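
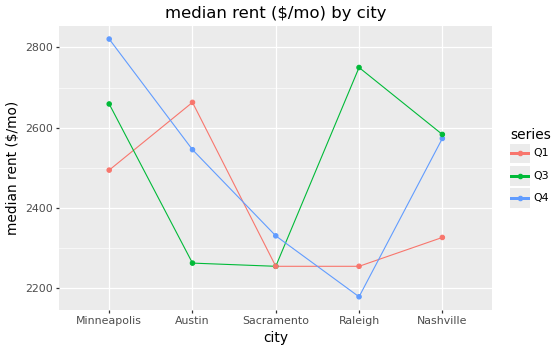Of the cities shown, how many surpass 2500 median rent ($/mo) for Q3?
Above 2500: Minneapolis, Raleigh, Nashville.

3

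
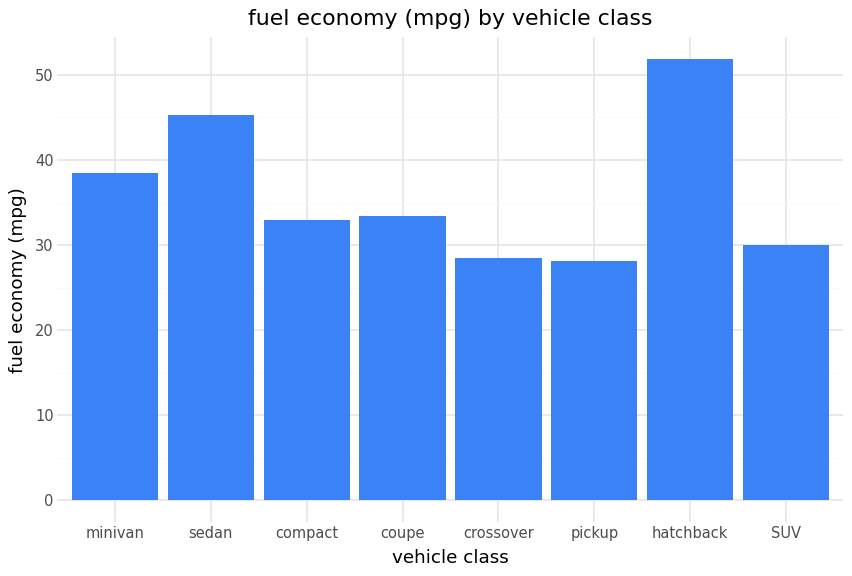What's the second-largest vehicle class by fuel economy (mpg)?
sedan

Top 3: hatchback ≈ 50, sedan ≈ 45, minivan ≈ 40.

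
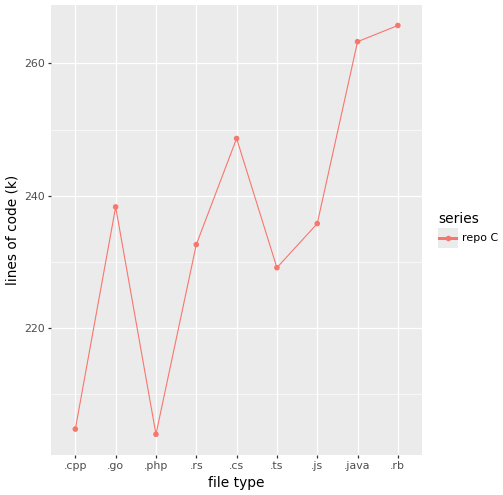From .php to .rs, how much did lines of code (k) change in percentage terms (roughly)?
.php ≈ 200, .rs ≈ 230; (230 − 200) / 200 ≈ +15%.

≈ +15%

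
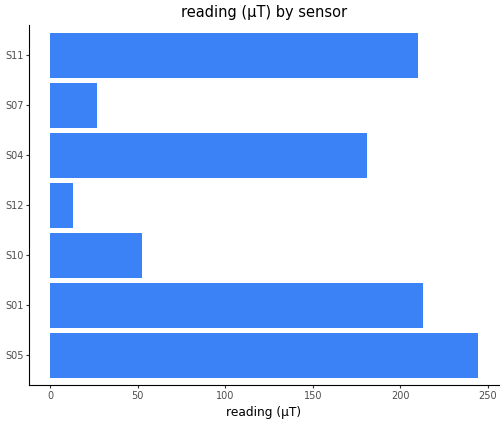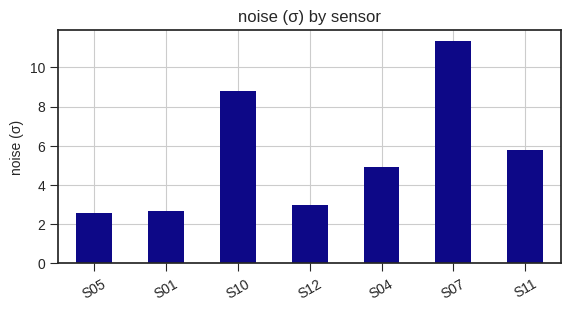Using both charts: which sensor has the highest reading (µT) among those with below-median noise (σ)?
Chart 2 median noise (σ) ≈ 4; below-median sensors: S05, S01, S12. Among those, S05 has the highest reading (µT) (≈ 250).

S05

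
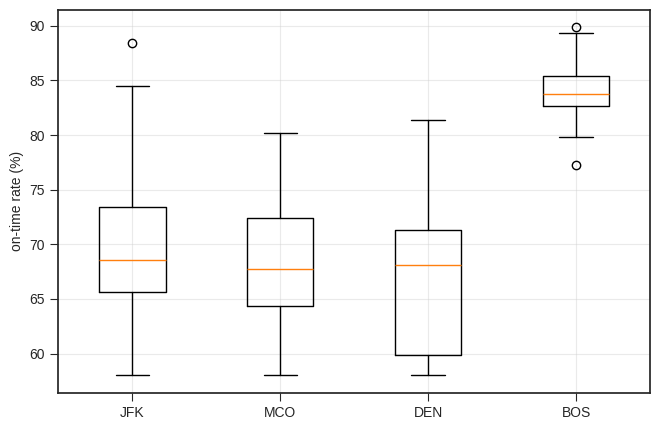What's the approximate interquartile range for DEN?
Q3 ≈ 72, Q1 ≈ 60; IQR ≈ 12.

≈ 12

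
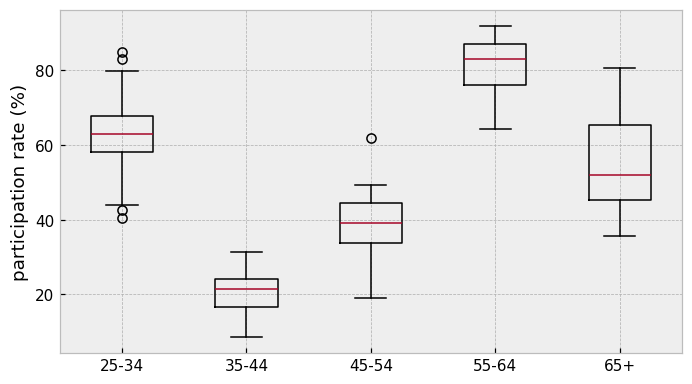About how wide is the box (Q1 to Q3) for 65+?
Q3 ≈ 70, Q1 ≈ 50; IQR ≈ 20.

≈ 20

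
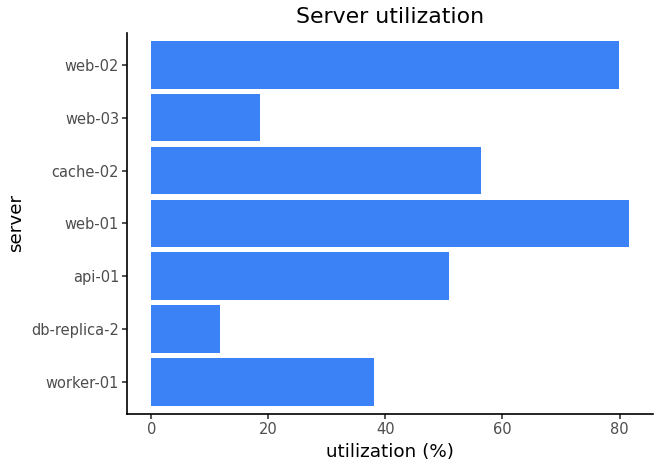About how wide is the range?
Max web-01 ≈ 80, min db-replica-2 ≈ 10; range ≈ 70.

≈ 70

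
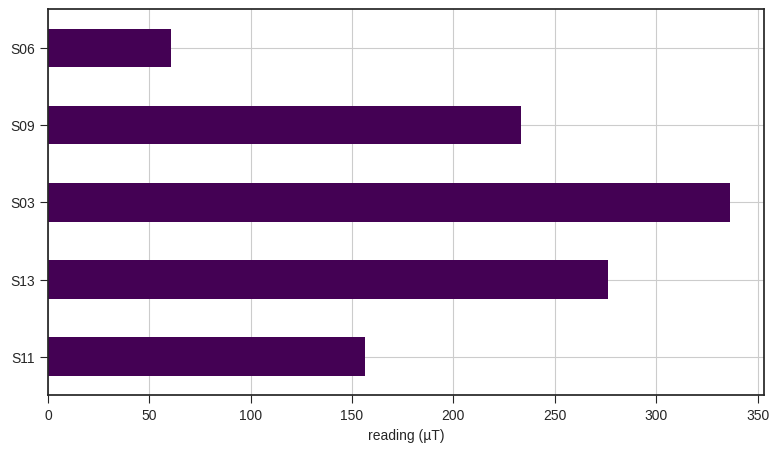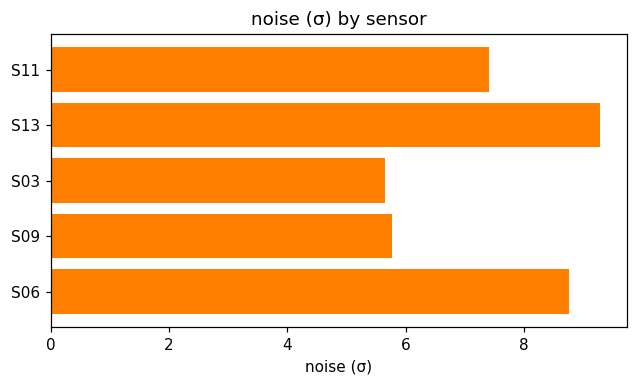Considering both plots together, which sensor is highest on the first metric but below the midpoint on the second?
S03

Chart 2 median noise (σ) ≈ 7; below-median sensors: S03, S09. Among those, S03 has the highest reading (µT) (≈ 350).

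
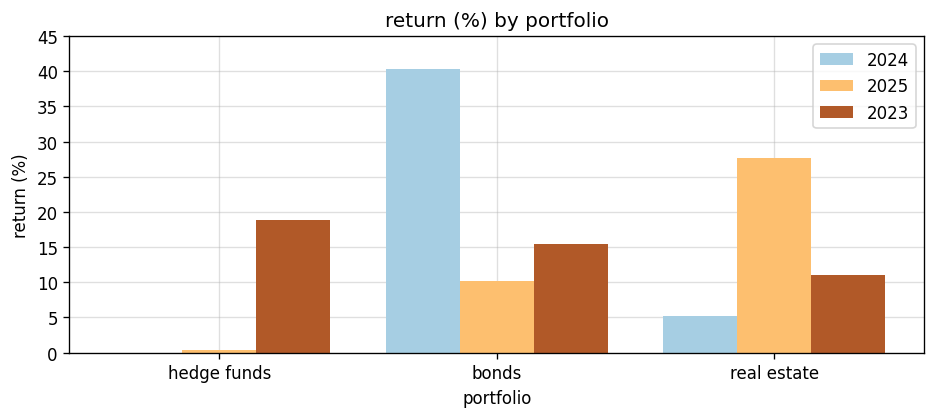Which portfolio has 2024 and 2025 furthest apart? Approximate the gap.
bonds: 2024 ≈ 40, 2025 ≈ 10 → gap ≈ 30. Next-largest (real estate) is only ≈ 25.

bonds, ≈ 30 %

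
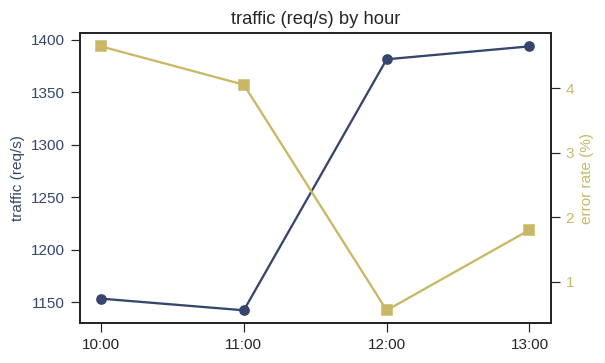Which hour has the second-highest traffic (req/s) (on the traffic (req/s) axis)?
12:00

Top 3 (on the traffic (req/s) axis): 13:00 ≈ 1400, 12:00 ≈ 1375, 10:00 ≈ 1150.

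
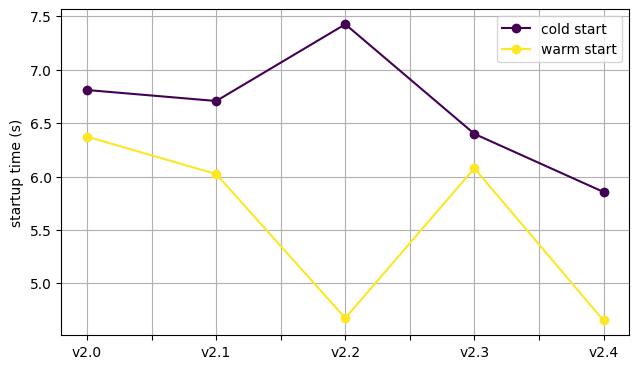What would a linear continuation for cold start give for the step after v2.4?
≈ 5.25

Last three: 7.5, 6.5, 6.0 → slope ≈ -0.75/step → next ≈ 5.25.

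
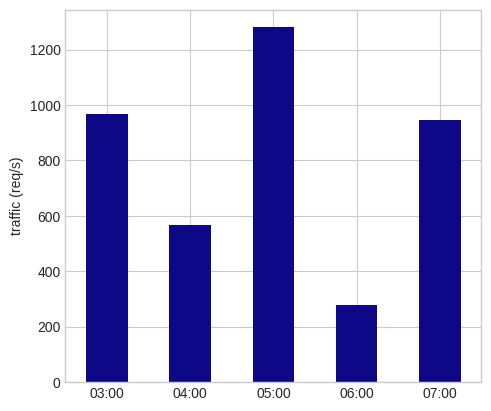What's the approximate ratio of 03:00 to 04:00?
≈ 1.67×

03:00 ≈ 1000, 04:00 ≈ 600; 1000/600 ≈ 1.67.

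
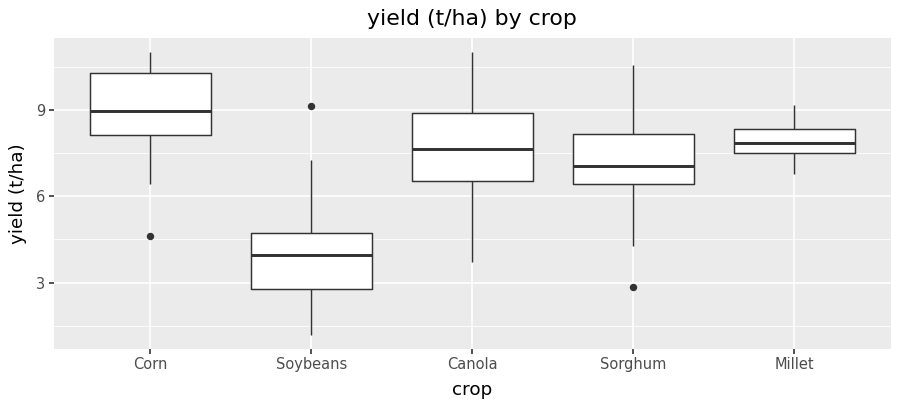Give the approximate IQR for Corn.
≈ 2.5

Q3 ≈ 10.5, Q1 ≈ 8.0; IQR ≈ 2.5.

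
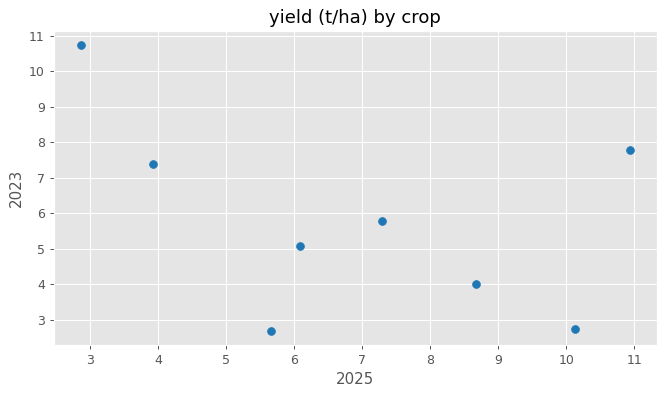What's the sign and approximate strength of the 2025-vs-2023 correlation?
negative, moderate

Points are negatively correlated; moderate (|r| ≈ 0.5).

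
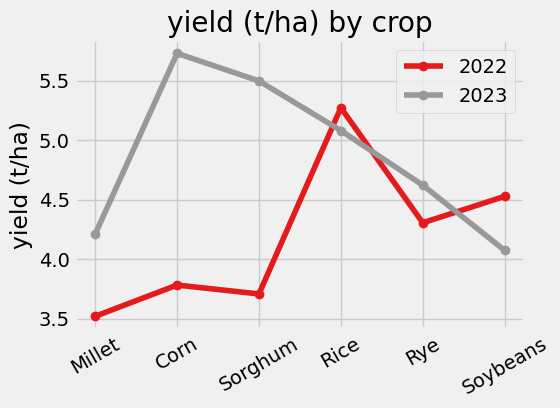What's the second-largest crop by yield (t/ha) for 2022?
Top 3 for 2022: Rice ≈ 5.2, Soybeans ≈ 4.6, Rye ≈ 4.4.

Soybeans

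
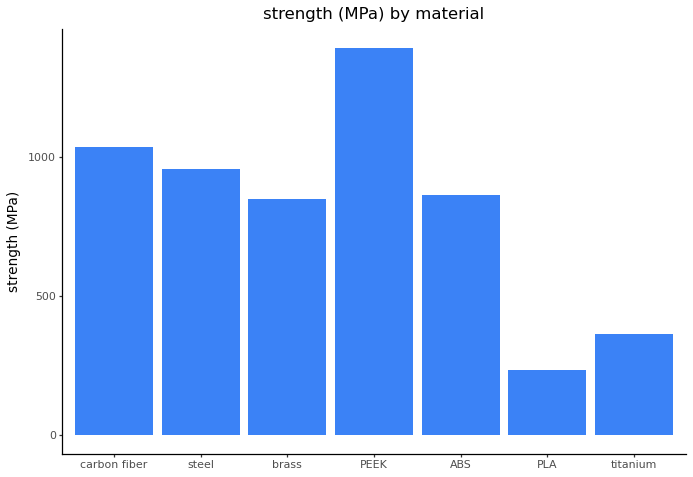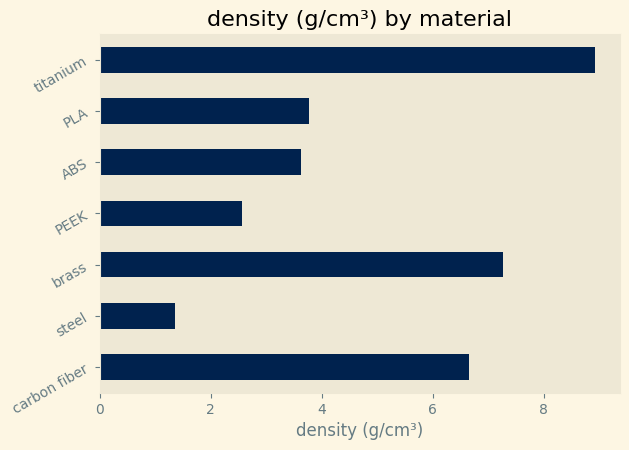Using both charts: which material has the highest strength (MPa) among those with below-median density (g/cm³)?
Chart 2 median density (g/cm³) ≈ 4; below-median materials: steel, PEEK, ABS. Among those, PEEK has the highest strength (MPa) (≈ 1400).

PEEK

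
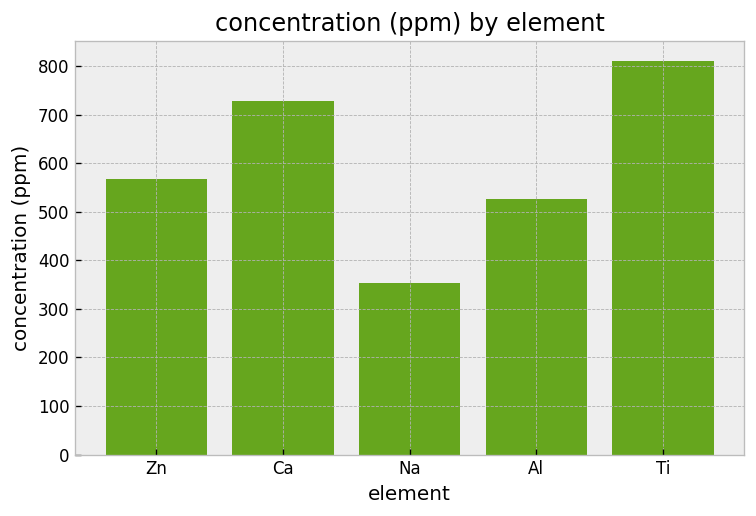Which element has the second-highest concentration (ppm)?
Top 3: Ti ≈ 800, Ca ≈ 700, Zn ≈ 600.

Ca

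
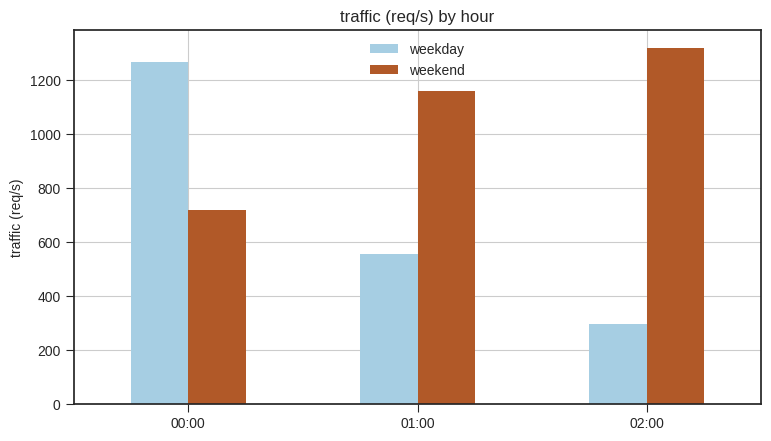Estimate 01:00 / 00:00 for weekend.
01:00 ≈ 1200, 00:00 ≈ 800; 1200/800 ≈ 1.5.

≈ 1.5×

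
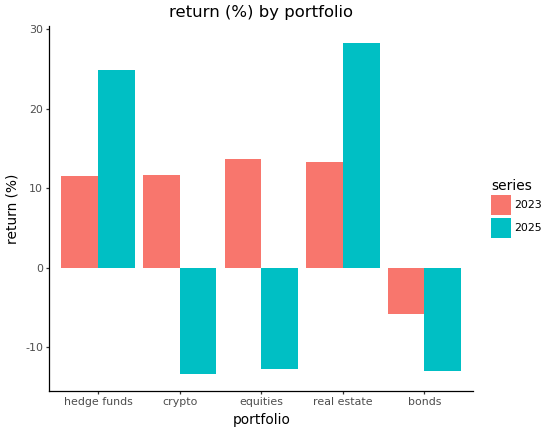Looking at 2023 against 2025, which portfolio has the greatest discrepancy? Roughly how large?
equities, ≈ 30 %

equities: 2023 ≈ 15, 2025 ≈ -15 → gap ≈ 30. Next-largest (crypto) is only ≈ 25.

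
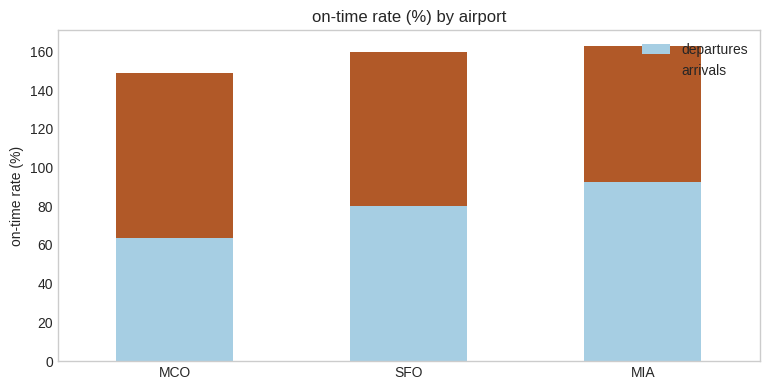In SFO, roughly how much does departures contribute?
departures top ≈ 80, bottom ≈ 0; segment ≈ 80.

≈ 80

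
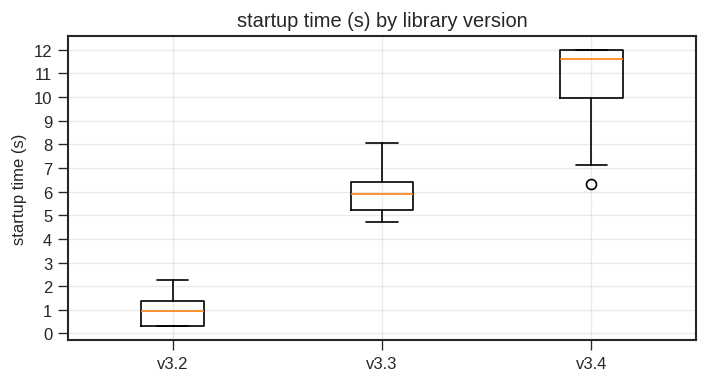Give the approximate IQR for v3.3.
≈ 1

Q3 ≈ 6, Q1 ≈ 5; IQR ≈ 1.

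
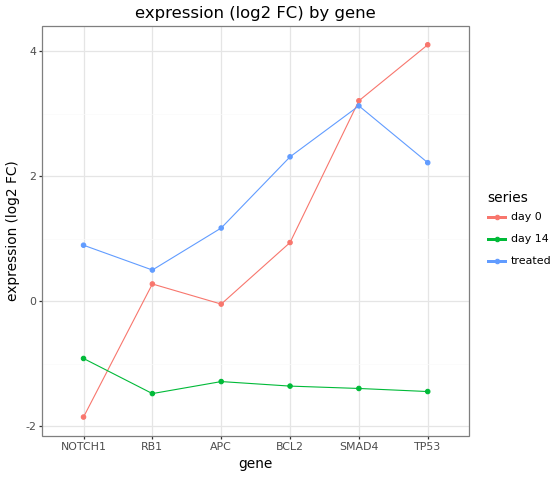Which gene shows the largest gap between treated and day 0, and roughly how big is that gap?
NOTCH1, ≈ 3.0 log2 FC

NOTCH1: treated ≈ 1.0, day 0 ≈ -2.0 → gap ≈ 3.0. Next-largest (TP53) is only ≈ 2.0.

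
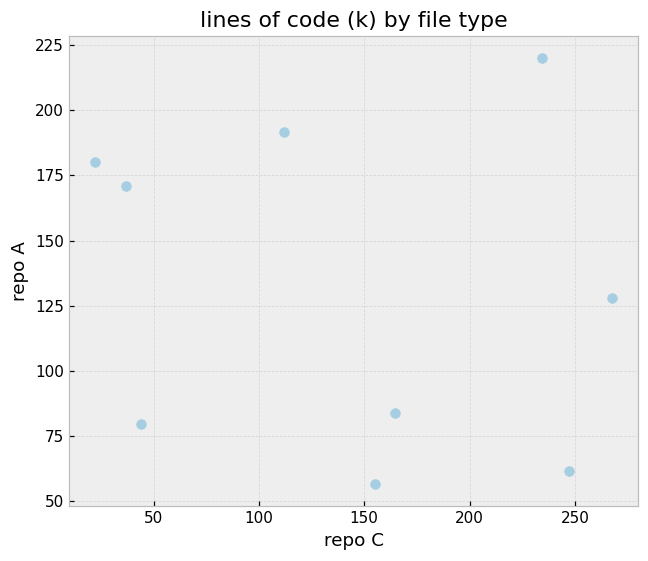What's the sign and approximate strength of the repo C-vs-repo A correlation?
Points are roughly uncorrelated; weak (|r| ≈ 0.2).

no clear correlation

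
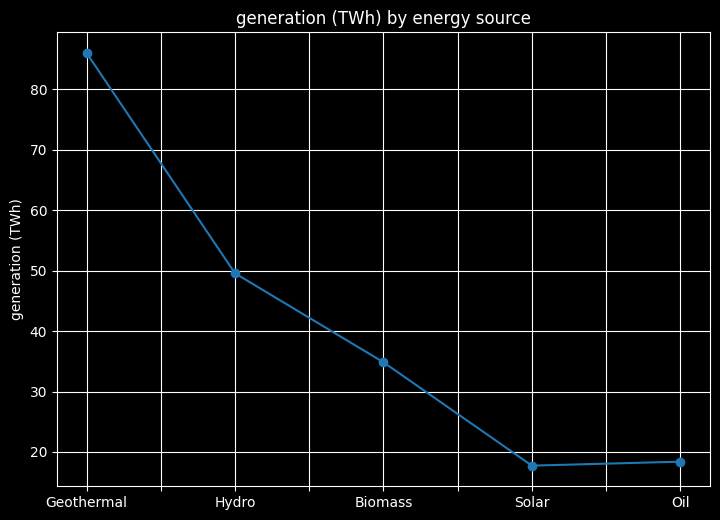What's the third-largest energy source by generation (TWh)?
Top 4: Geothermal ≈ 90, Hydro ≈ 50, Biomass ≈ 30, Oil ≈ 20.

Biomass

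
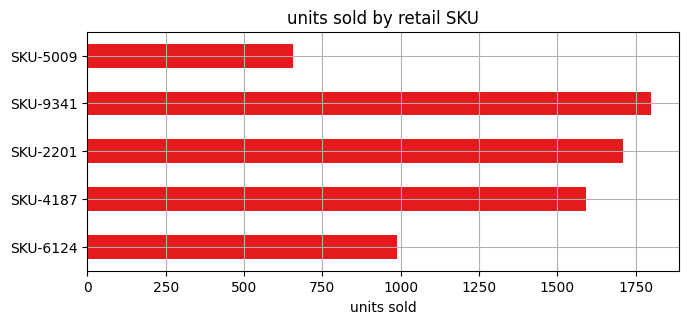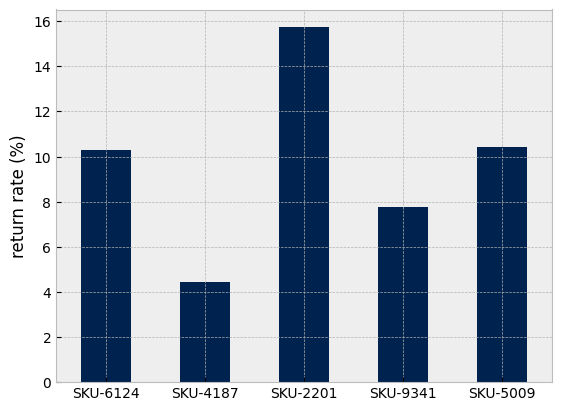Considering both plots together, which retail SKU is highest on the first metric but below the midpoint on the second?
SKU-9341

Chart 2 median return rate (%) ≈ 10; below-median retail SKUs: SKU-4187, SKU-9341. Among those, SKU-9341 has the highest units sold (≈ 1800).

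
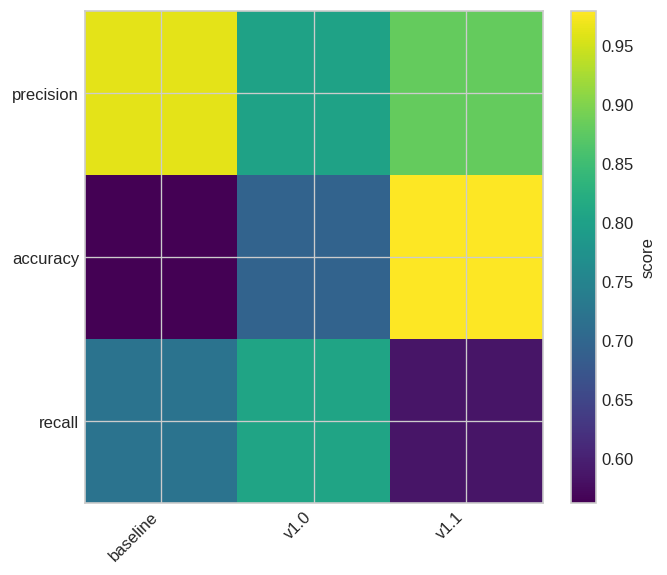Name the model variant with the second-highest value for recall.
baseline

Top 3 for recall: v1.0 ≈ 0.80, baseline ≈ 0.70, v1.1 ≈ 0.60.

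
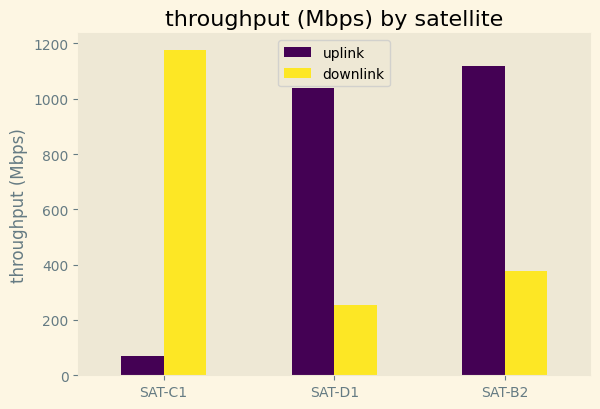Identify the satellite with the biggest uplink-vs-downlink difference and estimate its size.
SAT-C1, ≈ 1100 Mbps

SAT-C1: uplink ≈ 100, downlink ≈ 1200 → gap ≈ 1100. Next-largest (SAT-D1) is only ≈ 700.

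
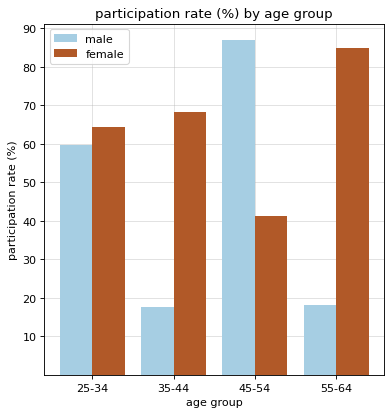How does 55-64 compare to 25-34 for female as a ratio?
55-64 ≈ 80, 25-34 ≈ 60; 80/60 ≈ 1.33.

≈ 1.33×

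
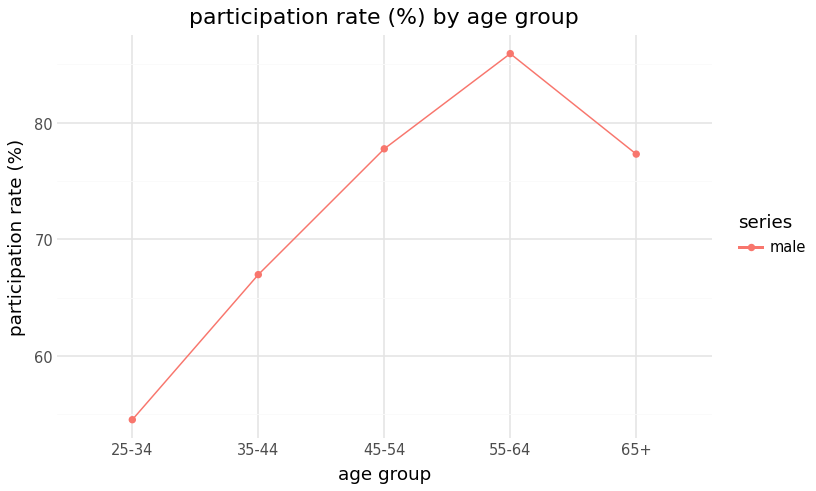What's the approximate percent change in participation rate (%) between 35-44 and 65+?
35-44 ≈ 65, 65+ ≈ 75; (75 − 65) / 65 ≈ +15.4%.

≈ +15.4%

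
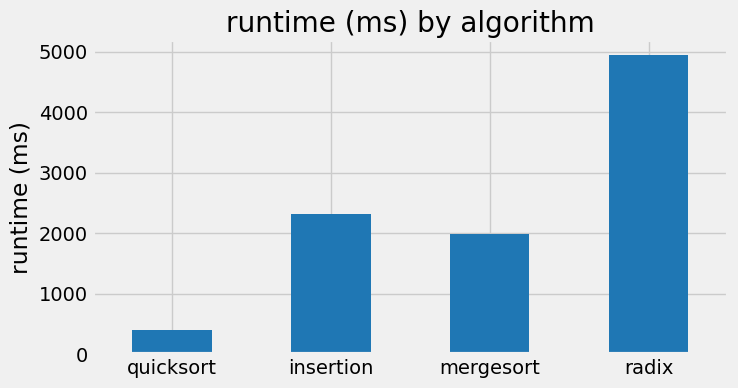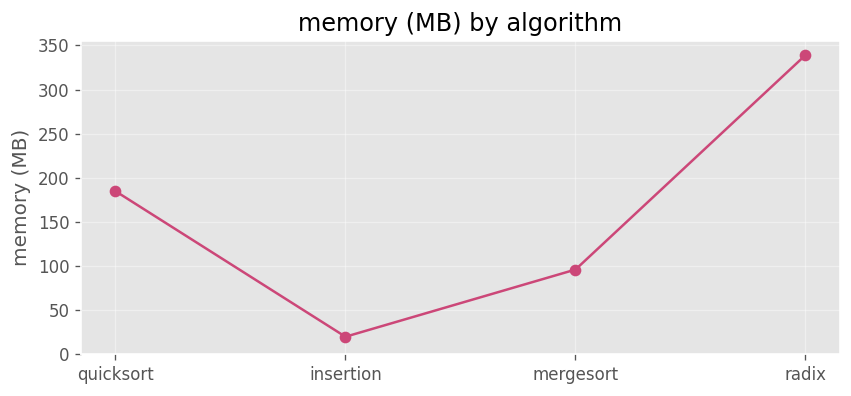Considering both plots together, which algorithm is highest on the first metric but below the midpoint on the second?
insertion

Chart 2 median memory (MB) ≈ 150; below-median algorithms: insertion, mergesort. Among those, insertion has the highest runtime (ms) (≈ 2500).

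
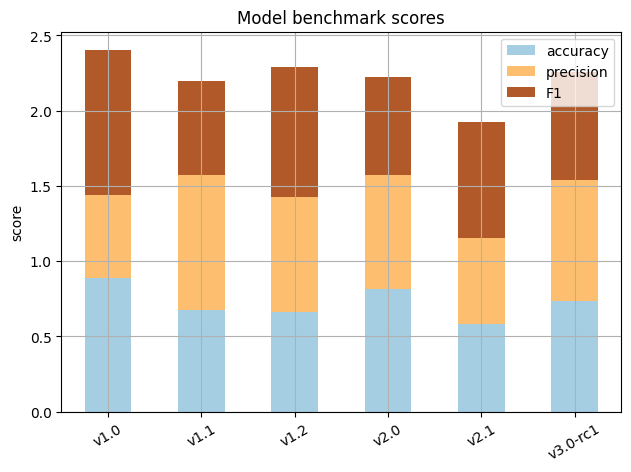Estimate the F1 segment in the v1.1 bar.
≈ 0.5

F1 top ≈ 2.0, bottom ≈ 1.5; segment ≈ 0.5.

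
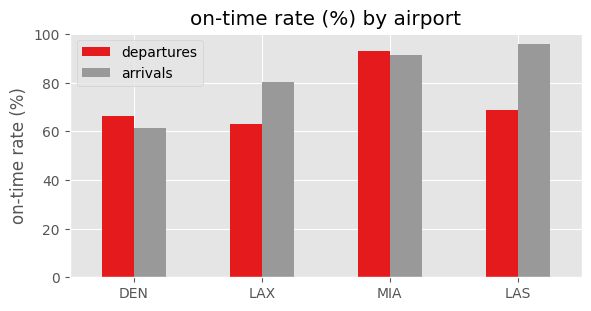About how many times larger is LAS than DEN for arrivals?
LAS ≈ 100, DEN ≈ 60; 100/60 ≈ 1.67.

≈ 1.67×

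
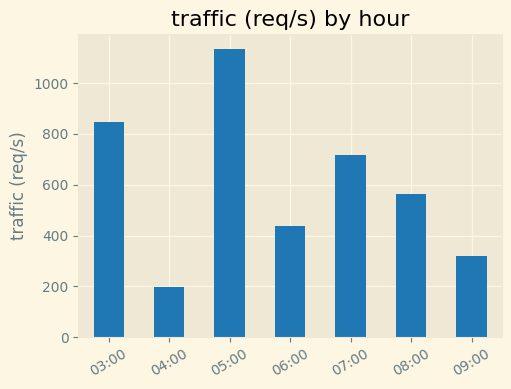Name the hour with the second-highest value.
03:00

Top 3: 05:00 ≈ 1100, 03:00 ≈ 800, 07:00 ≈ 700.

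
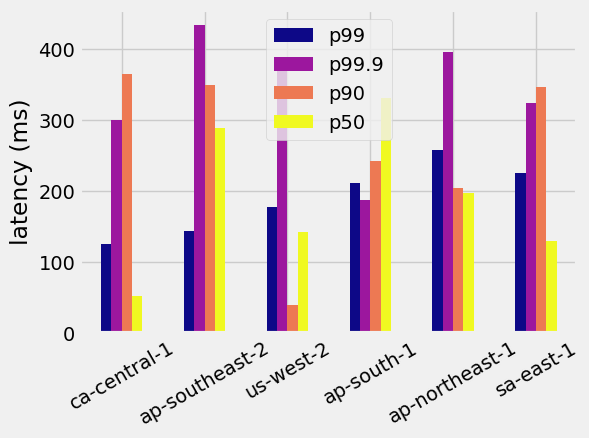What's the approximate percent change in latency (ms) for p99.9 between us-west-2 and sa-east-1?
≈ -14.3%

us-west-2 ≈ 350, sa-east-1 ≈ 300; (300 − 350) / 350 ≈ -14.3%.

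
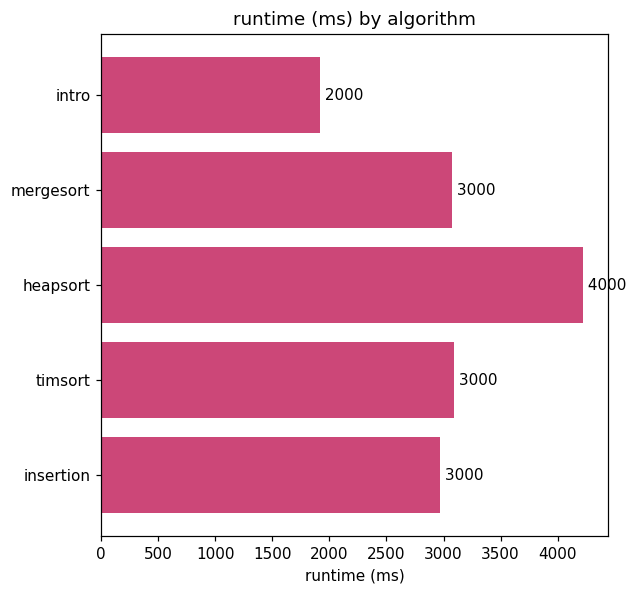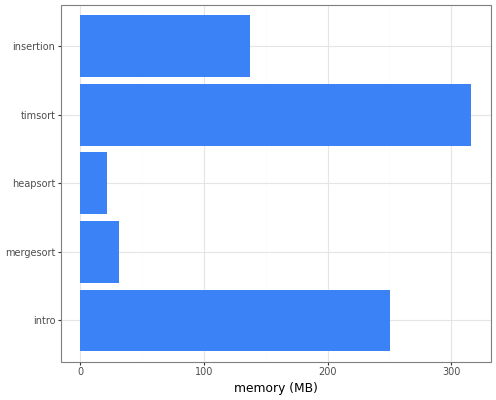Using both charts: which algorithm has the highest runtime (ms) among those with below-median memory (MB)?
heapsort

Chart 2 median memory (MB) ≈ 150; below-median algorithms: mergesort, heapsort. Among those, heapsort has the highest runtime (ms) (≈ 4000).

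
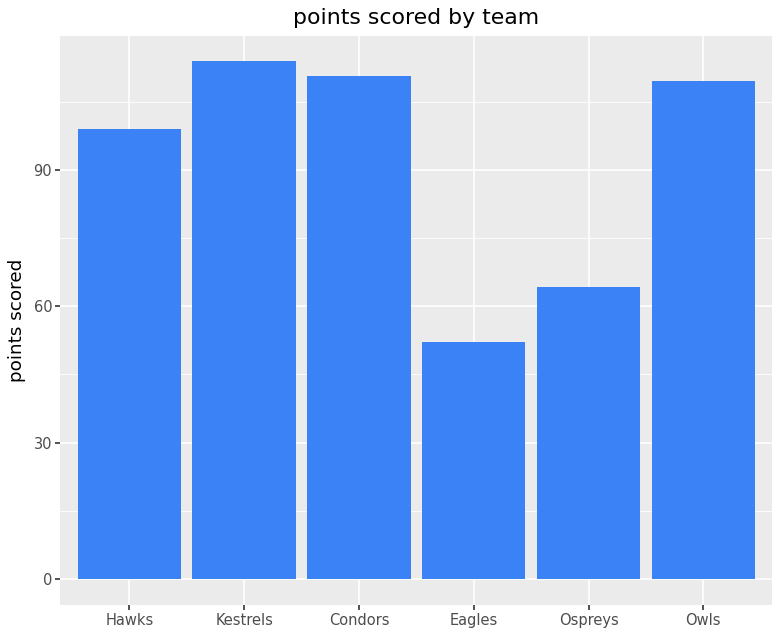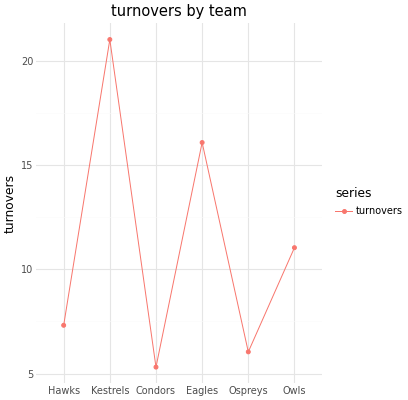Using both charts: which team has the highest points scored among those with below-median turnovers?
Condors

Chart 2 median turnovers ≈ 10; below-median teams: Hawks, Condors, Ospreys. Among those, Condors has the highest points scored (≈ 120).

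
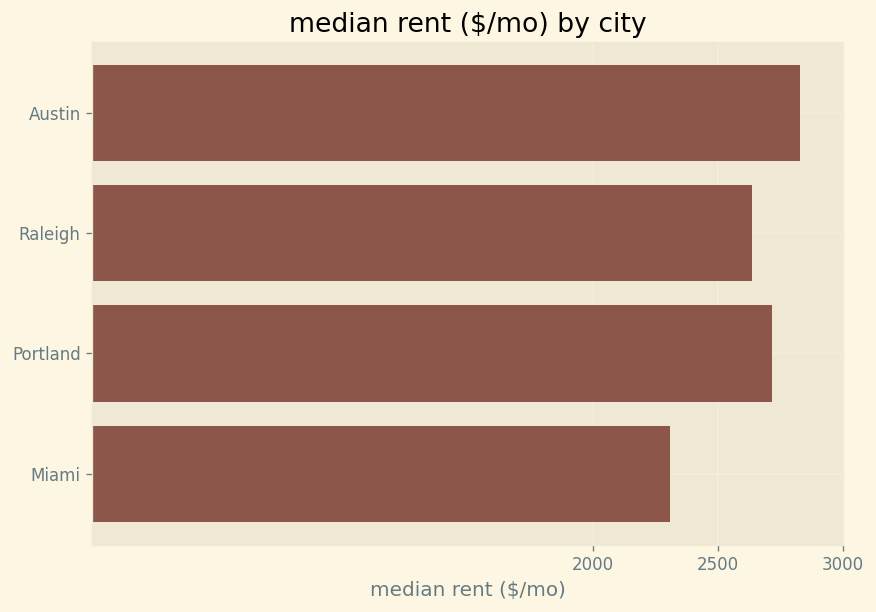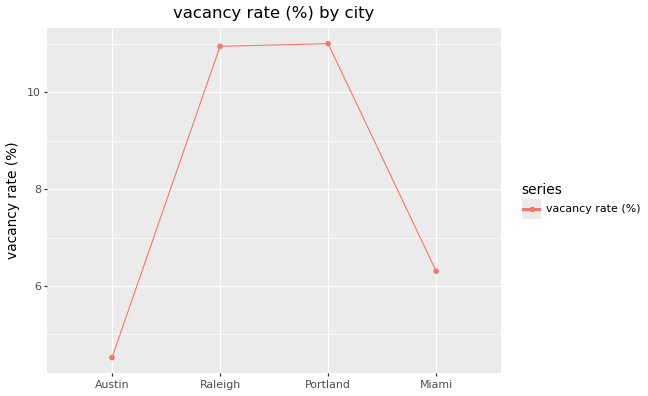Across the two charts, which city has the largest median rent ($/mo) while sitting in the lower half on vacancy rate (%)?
Austin

Chart 2 median vacancy rate (%) ≈ 8; below-median cities: Austin, Miami. Among those, Austin has the highest median rent ($/mo) (≈ 3000).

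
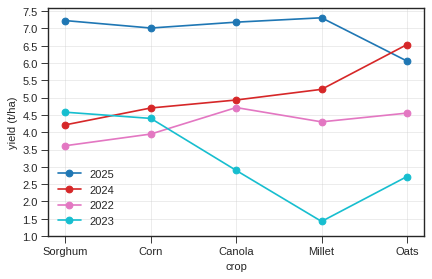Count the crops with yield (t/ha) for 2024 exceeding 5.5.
1

Above 5.5: Oats.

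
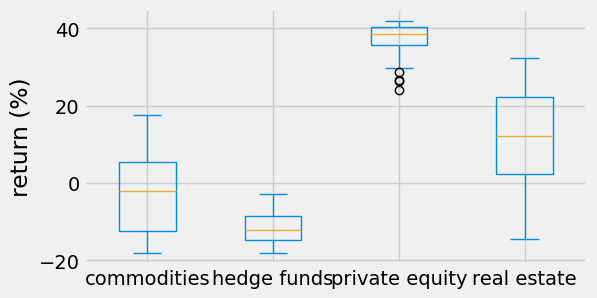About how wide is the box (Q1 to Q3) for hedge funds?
≈ 5

Q3 ≈ -10, Q1 ≈ -15; IQR ≈ 5.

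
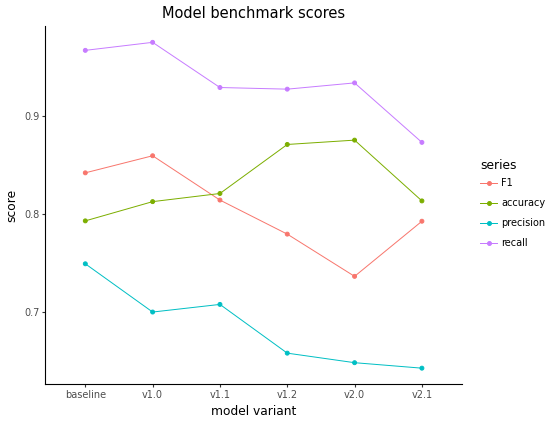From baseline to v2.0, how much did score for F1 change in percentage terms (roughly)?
≈ -11.8%

baseline ≈ 0.85, v2.0 ≈ 0.75; (0.75 − 0.85) / 0.85 ≈ -11.8%.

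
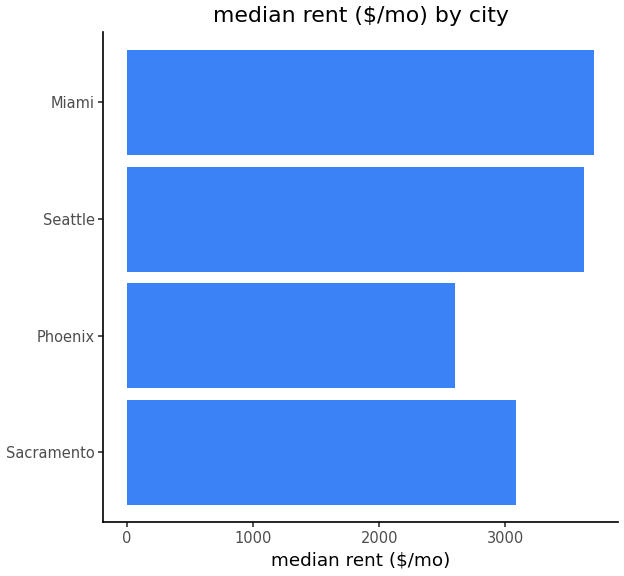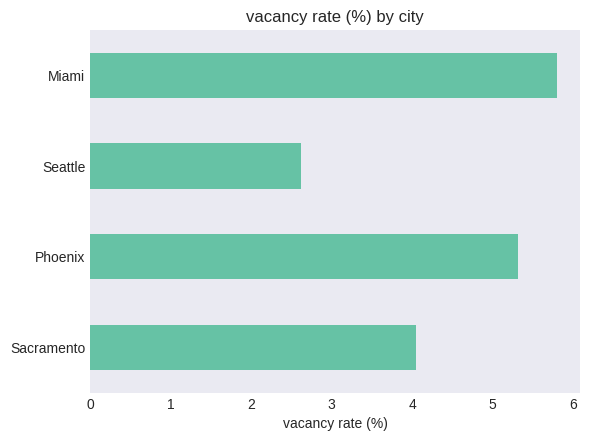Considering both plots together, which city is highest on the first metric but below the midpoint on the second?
Seattle

Chart 2 median vacancy rate (%) ≈ 5; below-median cities: Sacramento, Seattle. Among those, Seattle has the highest median rent ($/mo) (≈ 3500).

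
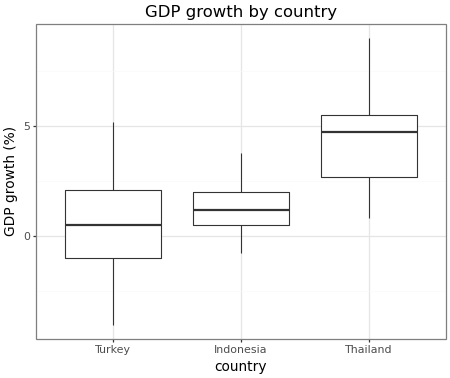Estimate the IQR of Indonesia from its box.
≈ 1.5

Q3 ≈ 2.0, Q1 ≈ 0.5; IQR ≈ 1.5.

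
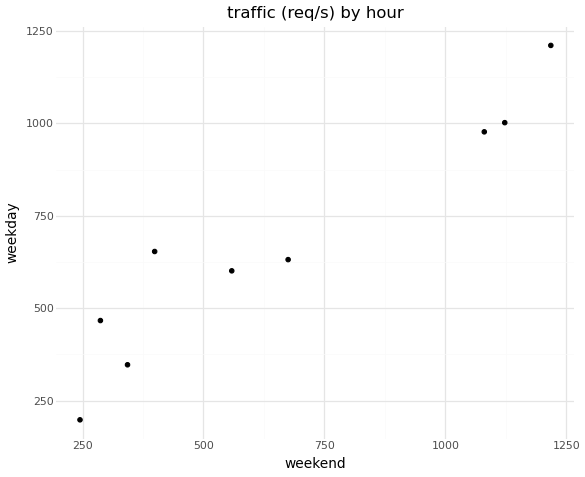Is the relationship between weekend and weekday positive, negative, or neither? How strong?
positive, strong

Points are positively correlated; strong (|r| ≈ 1.0).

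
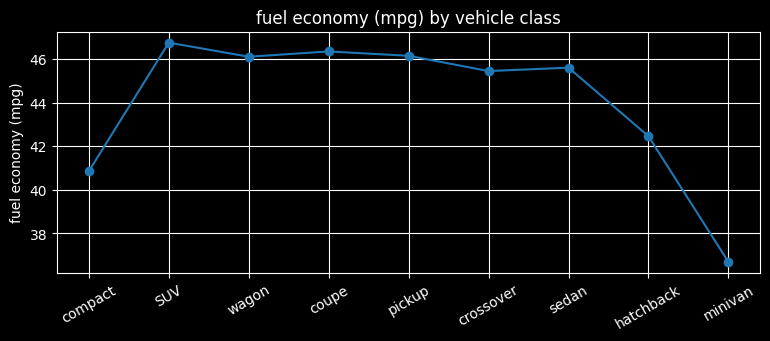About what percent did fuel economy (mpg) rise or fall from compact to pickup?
≈ +12.2%

compact ≈ 41, pickup ≈ 46; (46 − 41) / 41 ≈ +12.2%.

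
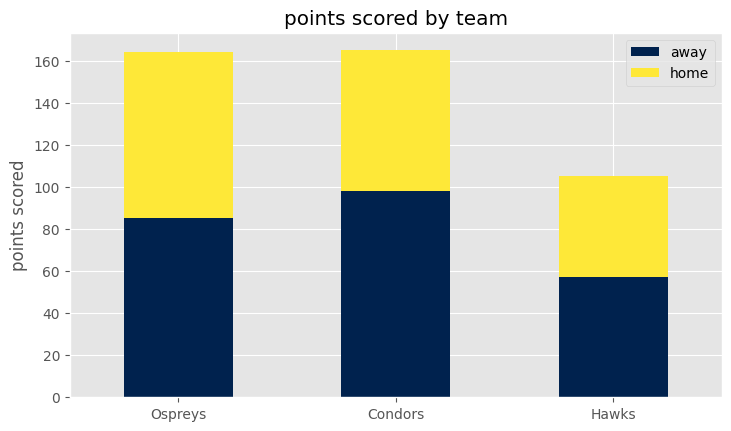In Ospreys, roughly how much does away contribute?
away top ≈ 80, bottom ≈ 0; segment ≈ 80.

≈ 80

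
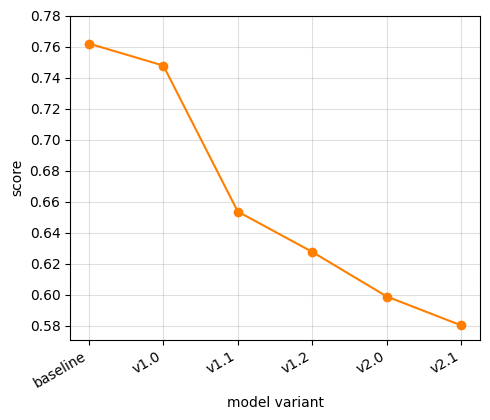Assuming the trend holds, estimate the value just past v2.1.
Last three: 0.62, 0.60, 0.58 → slope ≈ -0.02/step → next ≈ 0.56.

≈ 0.56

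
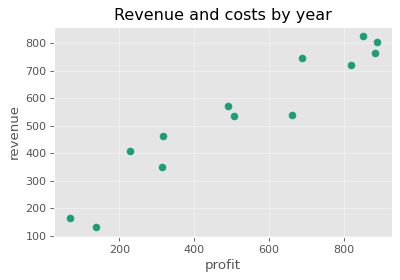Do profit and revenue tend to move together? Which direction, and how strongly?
positive, strong

Points are positively correlated; strong (|r| ≈ 1.0).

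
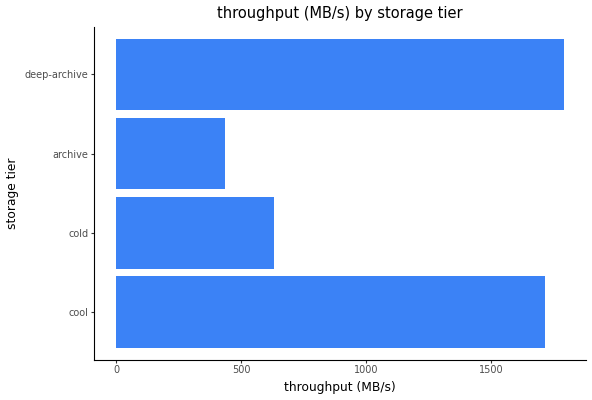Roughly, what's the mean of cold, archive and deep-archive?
≈ 933

(600 + 400 + 1800) / 3 ≈ 933.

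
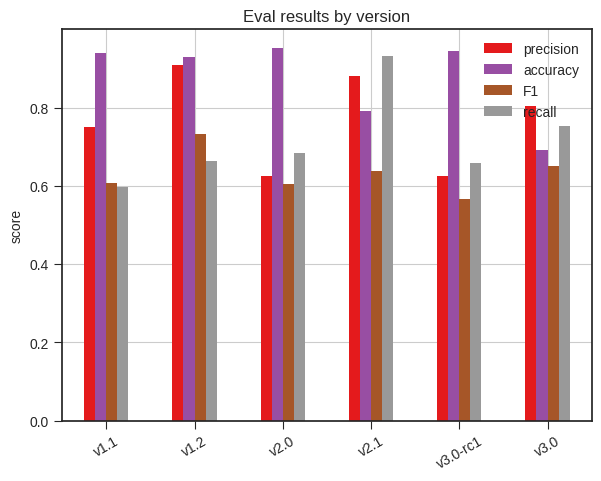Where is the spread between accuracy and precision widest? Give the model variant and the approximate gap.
v2.0: accuracy ≈ 1.0, precision ≈ 0.6 → gap ≈ 0.4. Next-largest (v3.0-rc1) is only ≈ 0.3.

v2.0, ≈ 0.4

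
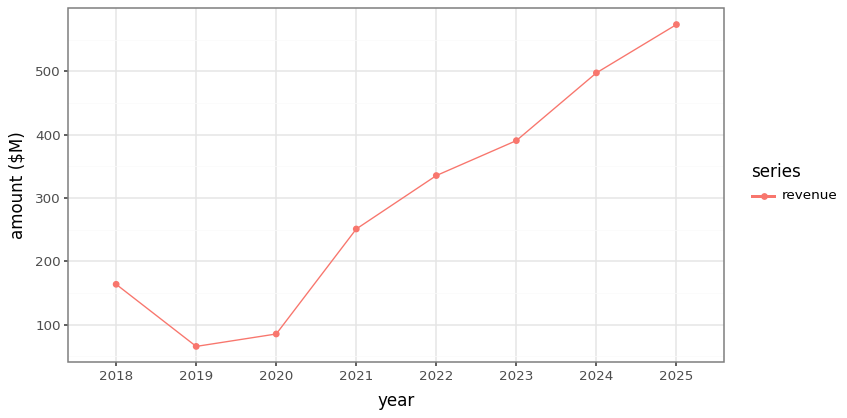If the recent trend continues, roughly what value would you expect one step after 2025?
≈ 625

Last three: 400, 500, 550 → slope ≈ 75/step → next ≈ 625.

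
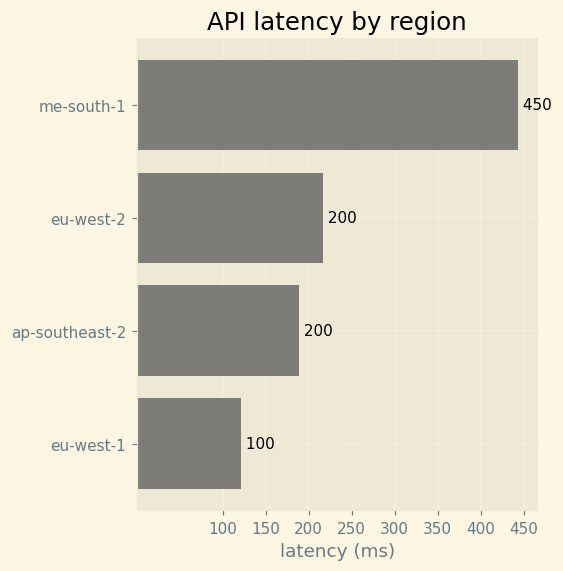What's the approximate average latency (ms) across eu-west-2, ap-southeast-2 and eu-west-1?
(200 + 200 + 100) / 3 ≈ 167.

≈ 167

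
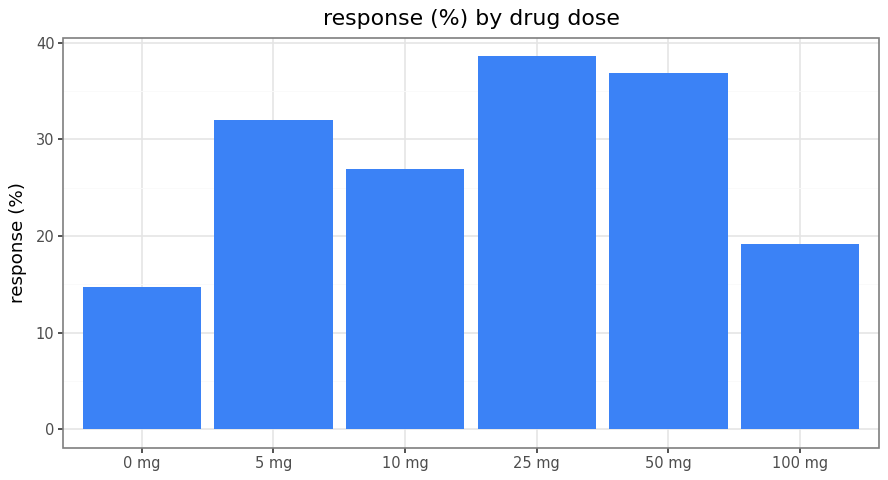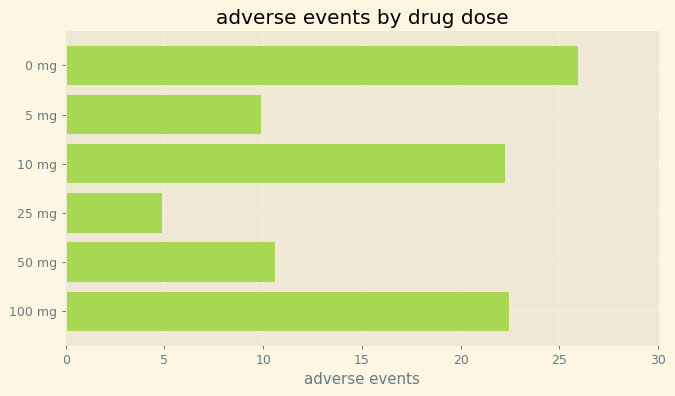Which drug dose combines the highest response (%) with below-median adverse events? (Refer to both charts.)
Chart 2 median adverse events ≈ 15; below-median drug doses: 5 mg, 25 mg, 50 mg. Among those, 25 mg has the highest response (%) (≈ 40).

25 mg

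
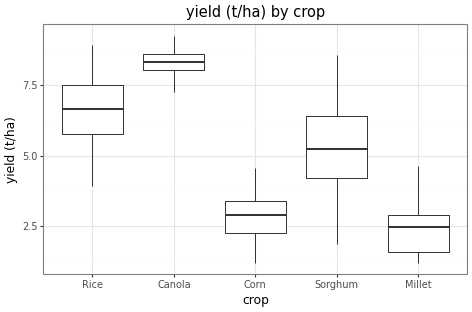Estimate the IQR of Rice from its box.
≈ 2

Q3 ≈ 8, Q1 ≈ 6; IQR ≈ 2.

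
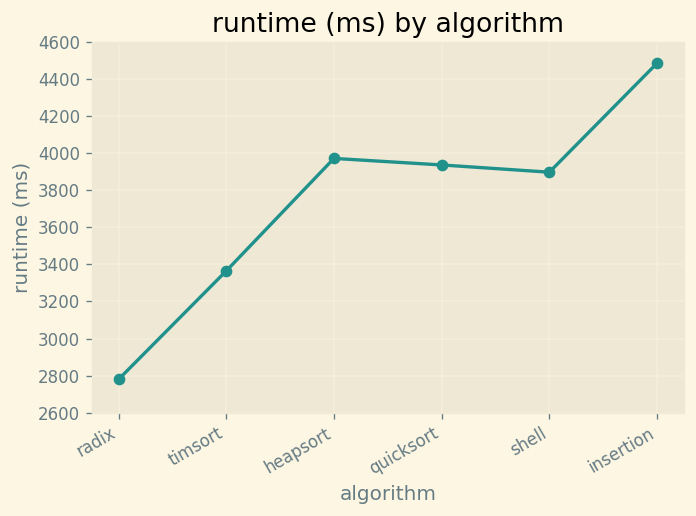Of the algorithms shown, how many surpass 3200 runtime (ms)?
Above 3200: timsort, heapsort, quicksort, shell, insertion.

5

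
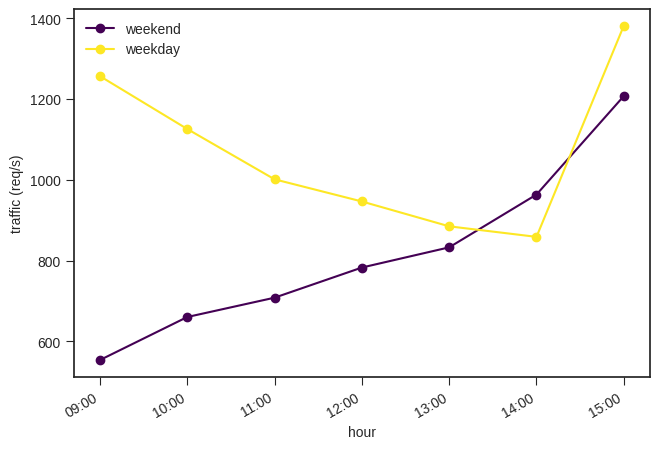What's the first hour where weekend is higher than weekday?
13:00: weekend ≈ 800 vs weekday ≈ 900 (not yet); 14:00: weekend ≈ 1000 vs weekday ≈ 900 (first crossover).

14:00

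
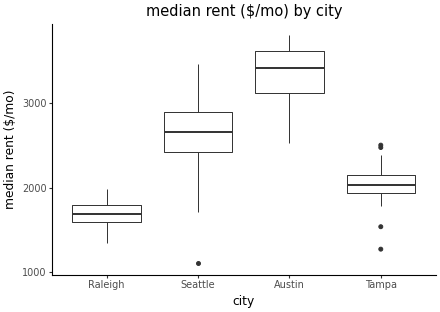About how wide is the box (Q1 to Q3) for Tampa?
≈ 200

Q3 ≈ 2200, Q1 ≈ 2000; IQR ≈ 200.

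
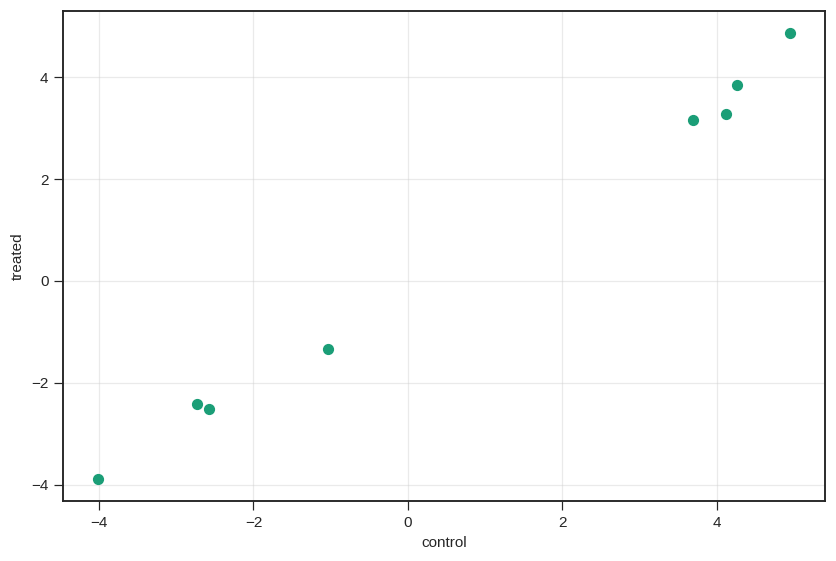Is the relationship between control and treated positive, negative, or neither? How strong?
Points are positively correlated; strong (|r| ≈ 1.0).

positive, strong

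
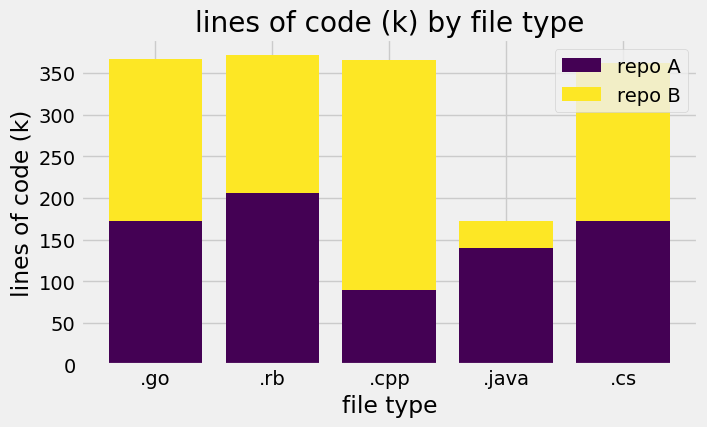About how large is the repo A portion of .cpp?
repo A top ≈ 100, bottom ≈ 0; segment ≈ 100.

≈ 100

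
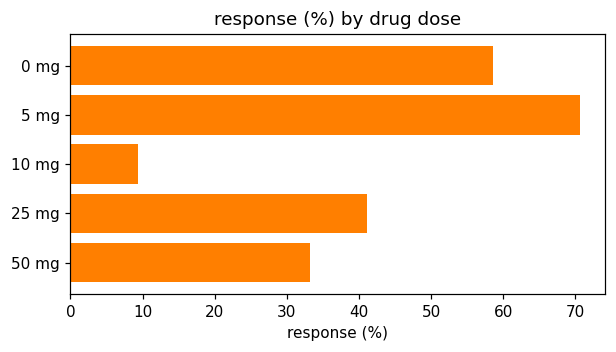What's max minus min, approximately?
≈ 60

Max 5 mg ≈ 70, min 10 mg ≈ 10; range ≈ 60.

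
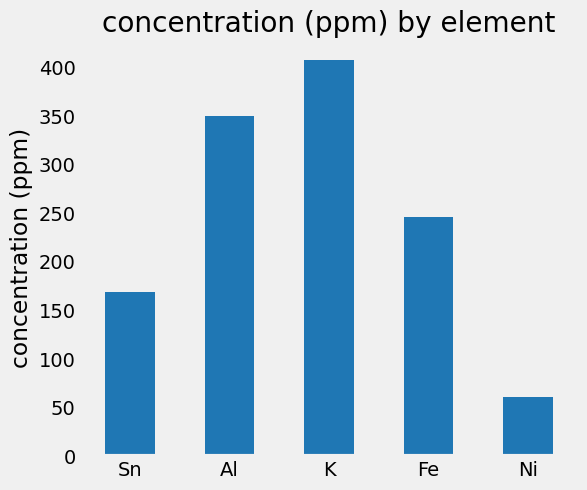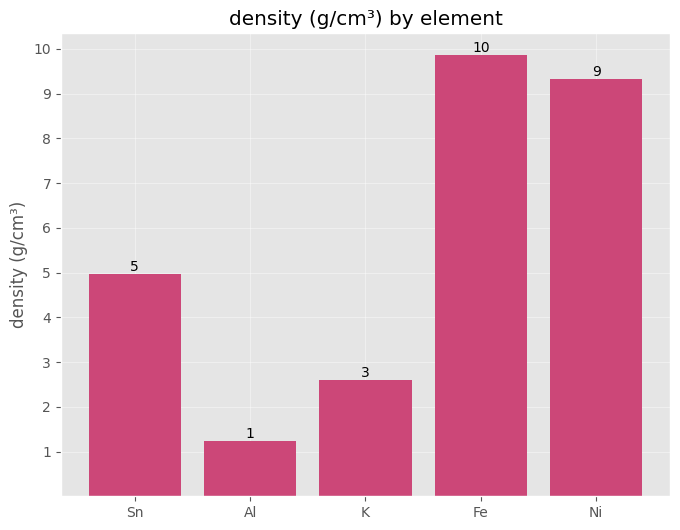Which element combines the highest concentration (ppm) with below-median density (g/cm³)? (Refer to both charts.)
K

Chart 2 median density (g/cm³) ≈ 5; below-median elements: Al, K. Among those, K has the highest concentration (ppm) (≈ 400).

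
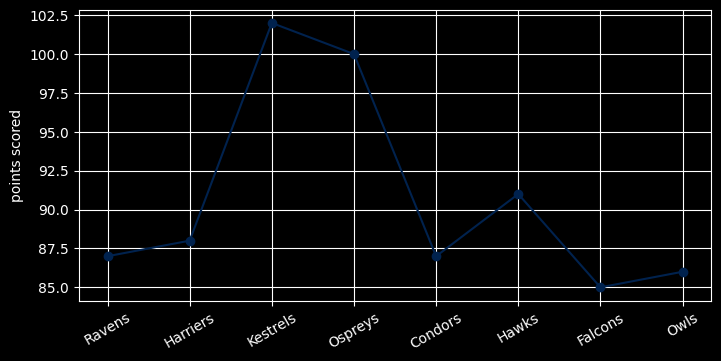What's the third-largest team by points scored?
Top 4: Kestrels ≈ 102, Ospreys ≈ 100, Hawks ≈ 92, Harriers ≈ 88.

Hawks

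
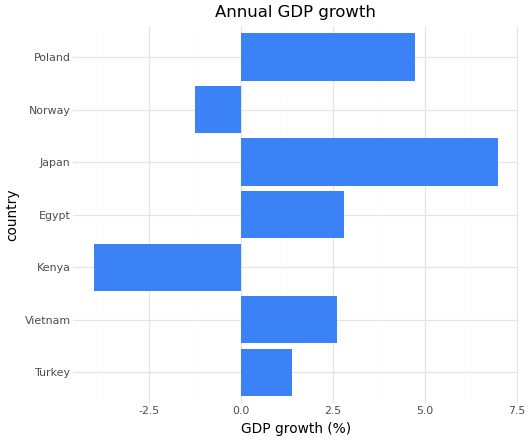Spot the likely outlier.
Kenya

Kenya ≈ -4; the rest sit between ≈ -1 and ≈ 7.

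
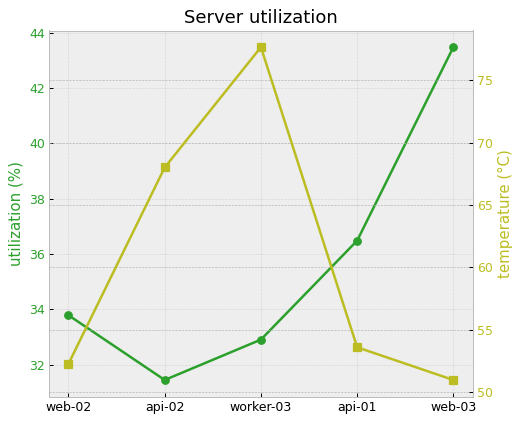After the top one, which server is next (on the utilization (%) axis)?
Top 3 (on the utilization (%) axis): web-03 ≈ 44, api-01 ≈ 36, web-02 ≈ 34.

api-01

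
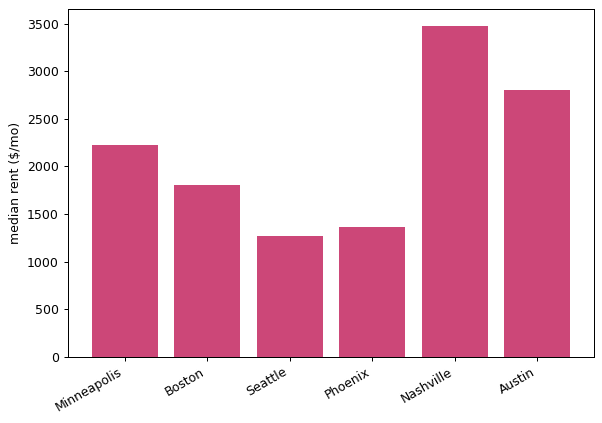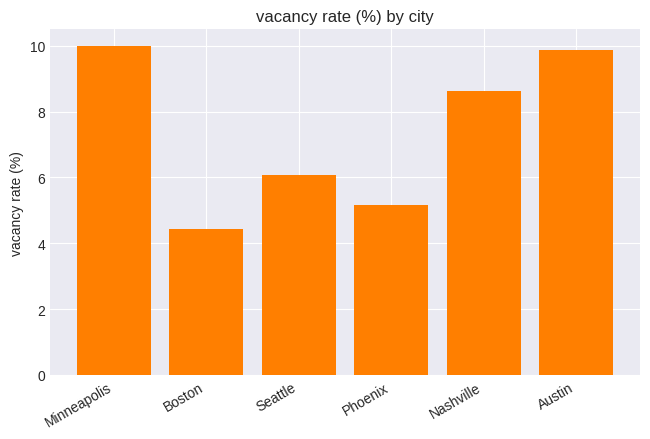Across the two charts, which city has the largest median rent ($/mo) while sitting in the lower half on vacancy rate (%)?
Boston

Chart 2 median vacancy rate (%) ≈ 7; below-median cities: Boston, Seattle, Phoenix. Among those, Boston has the highest median rent ($/mo) (≈ 2000).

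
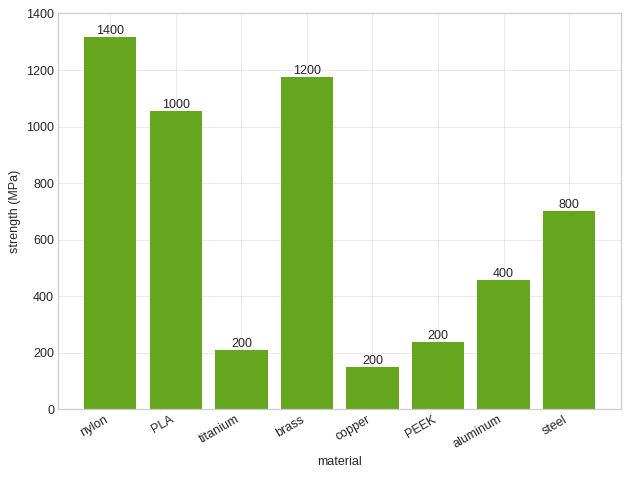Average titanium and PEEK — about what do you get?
(200 + 200) / 2 ≈ 200.

≈ 200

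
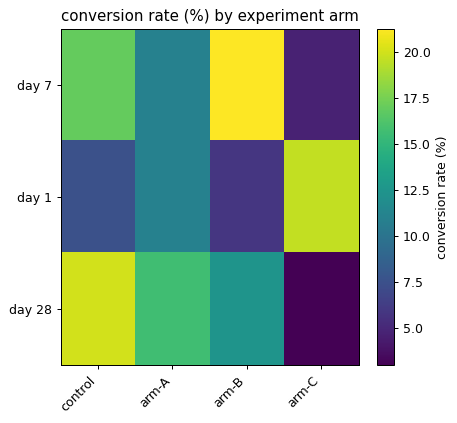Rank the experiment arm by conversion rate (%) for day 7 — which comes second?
control

Top 3 for day 7: arm-B ≈ 22, control ≈ 16, arm-A ≈ 10.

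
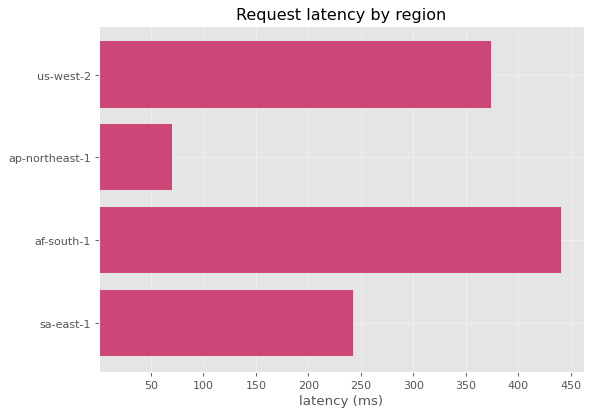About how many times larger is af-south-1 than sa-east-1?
≈ 1.8×

af-south-1 ≈ 450, sa-east-1 ≈ 250; 450/250 ≈ 1.8.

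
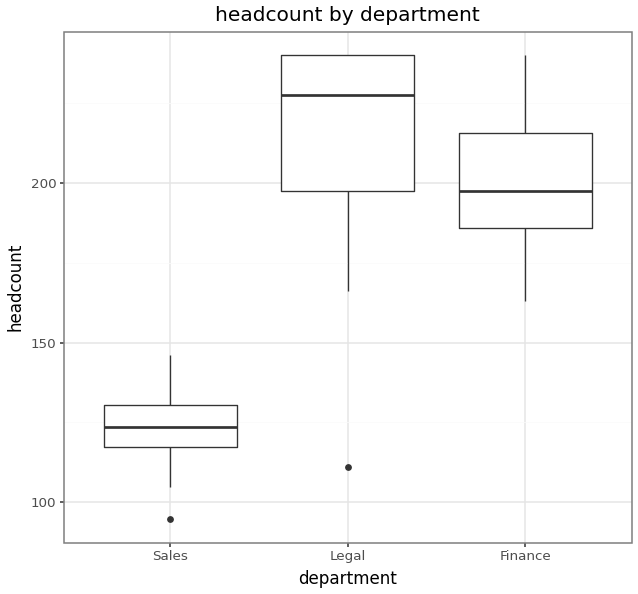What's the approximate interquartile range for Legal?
≈ 40

Q3 ≈ 240, Q1 ≈ 200; IQR ≈ 40.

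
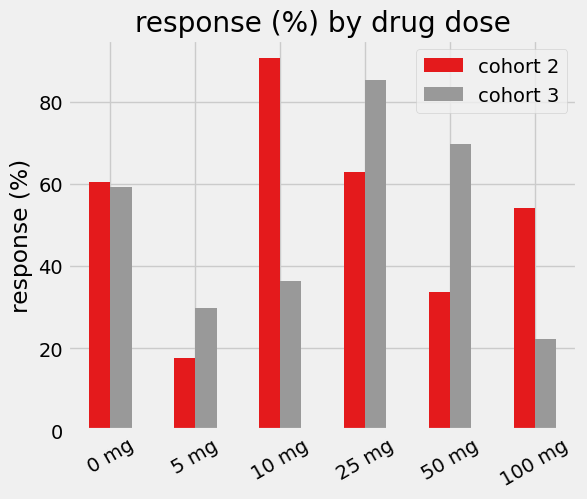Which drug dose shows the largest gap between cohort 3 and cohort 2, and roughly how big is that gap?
10 mg, ≈ 50 %

10 mg: cohort 3 ≈ 40, cohort 2 ≈ 90 → gap ≈ 50. Next-largest (50 mg) is only ≈ 40.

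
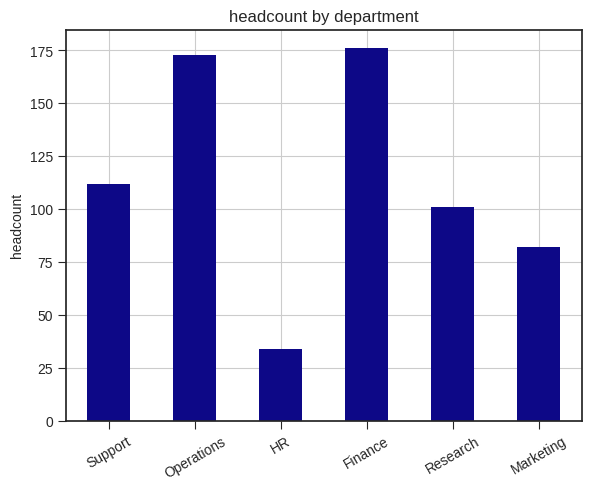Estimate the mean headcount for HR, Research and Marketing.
(40 + 100 + 80) / 3 ≈ 73.

≈ 73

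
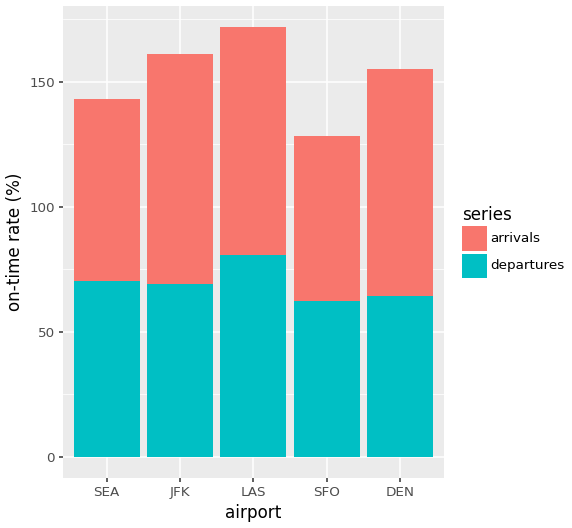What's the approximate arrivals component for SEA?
arrivals top ≈ 140, bottom ≈ 80; segment ≈ 60.

≈ 60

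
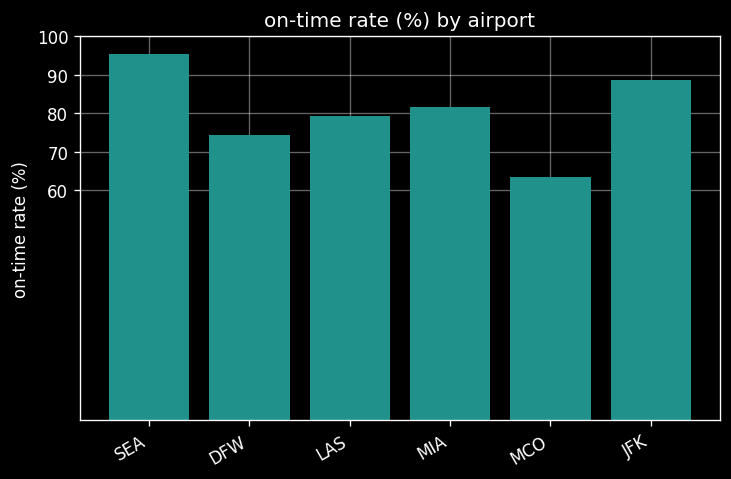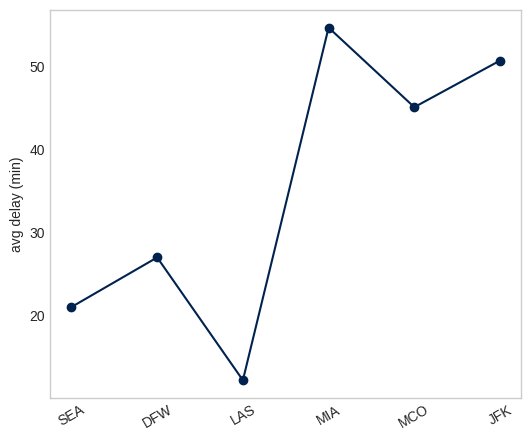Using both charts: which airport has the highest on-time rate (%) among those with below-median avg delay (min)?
SEA

Chart 2 median avg delay (min) ≈ 40; below-median airports: SEA, DFW, LAS. Among those, SEA has the highest on-time rate (%) (≈ 100).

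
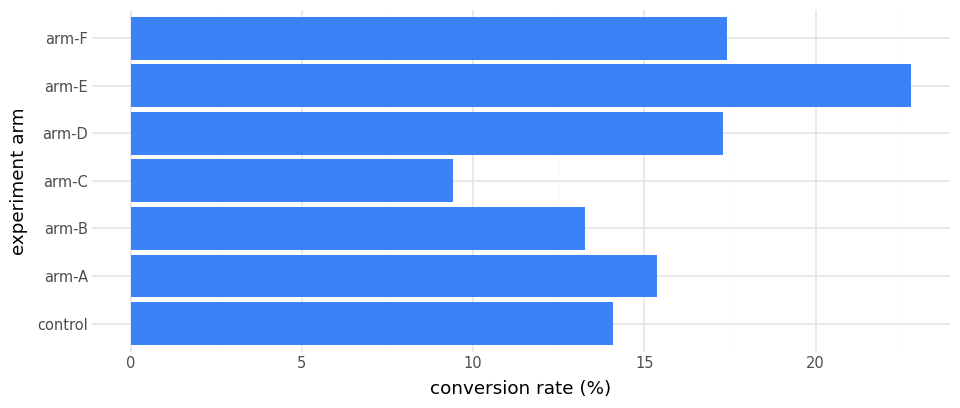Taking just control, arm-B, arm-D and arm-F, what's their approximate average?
≈ 16

(14 + 14 + 18 + 18) / 4 ≈ 16.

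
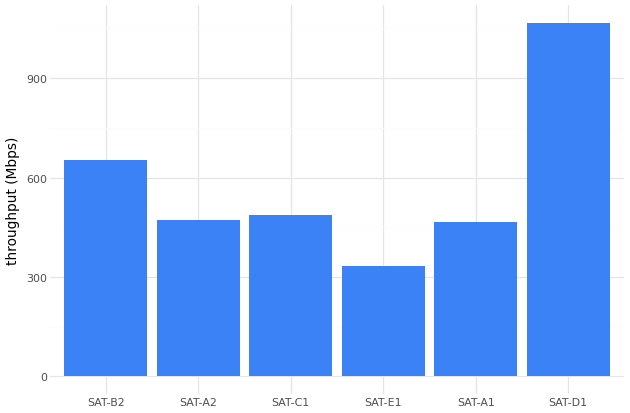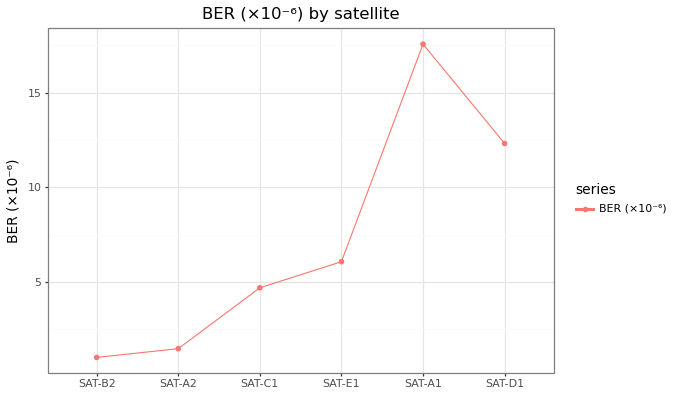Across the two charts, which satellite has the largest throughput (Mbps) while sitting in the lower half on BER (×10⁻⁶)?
SAT-B2

Chart 2 median BER (×10⁻⁶) ≈ 6; below-median satellites: SAT-B2, SAT-A2, SAT-C1. Among those, SAT-B2 has the highest throughput (Mbps) (≈ 700).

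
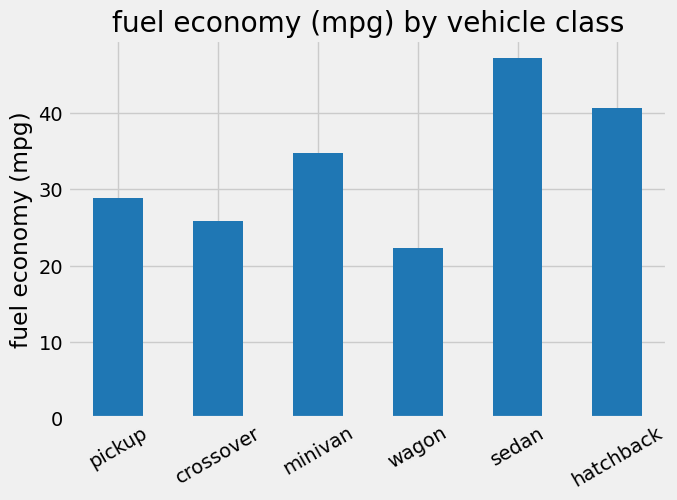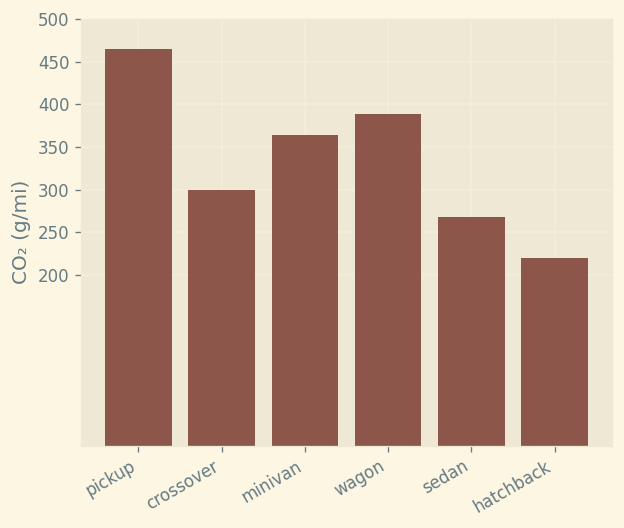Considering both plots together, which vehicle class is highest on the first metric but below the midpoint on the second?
Chart 2 median CO₂ (g/mi) ≈ 350; below-median vehicle classes: crossover, sedan, hatchback. Among those, sedan has the highest fuel economy (mpg) (≈ 45).

sedan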